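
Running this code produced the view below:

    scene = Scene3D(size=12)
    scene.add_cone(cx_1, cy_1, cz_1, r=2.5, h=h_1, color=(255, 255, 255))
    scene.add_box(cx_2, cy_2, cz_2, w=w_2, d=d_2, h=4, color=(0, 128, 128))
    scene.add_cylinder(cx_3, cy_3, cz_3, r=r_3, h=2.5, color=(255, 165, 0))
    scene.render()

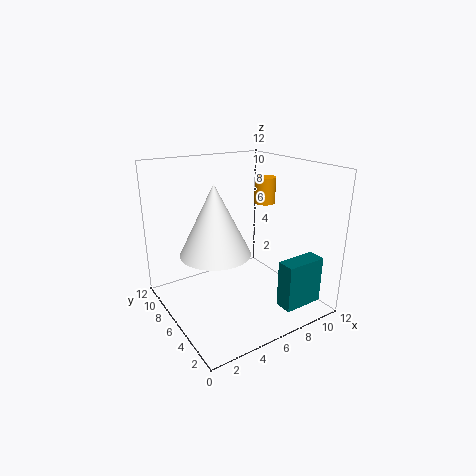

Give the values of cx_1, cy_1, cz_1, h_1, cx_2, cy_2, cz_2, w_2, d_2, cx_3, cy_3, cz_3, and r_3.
cx_1 = 2.5
cy_1 = 3.5
cz_1 = 6.5
h_1 = 5
cx_2 = 8
cy_2 = 1.5
cz_2 = 0.5
w_2 = 3.5
d_2 = 1.5
cx_3 = 11
cy_3 = 9
cz_3 = 7.5
r_3 = 1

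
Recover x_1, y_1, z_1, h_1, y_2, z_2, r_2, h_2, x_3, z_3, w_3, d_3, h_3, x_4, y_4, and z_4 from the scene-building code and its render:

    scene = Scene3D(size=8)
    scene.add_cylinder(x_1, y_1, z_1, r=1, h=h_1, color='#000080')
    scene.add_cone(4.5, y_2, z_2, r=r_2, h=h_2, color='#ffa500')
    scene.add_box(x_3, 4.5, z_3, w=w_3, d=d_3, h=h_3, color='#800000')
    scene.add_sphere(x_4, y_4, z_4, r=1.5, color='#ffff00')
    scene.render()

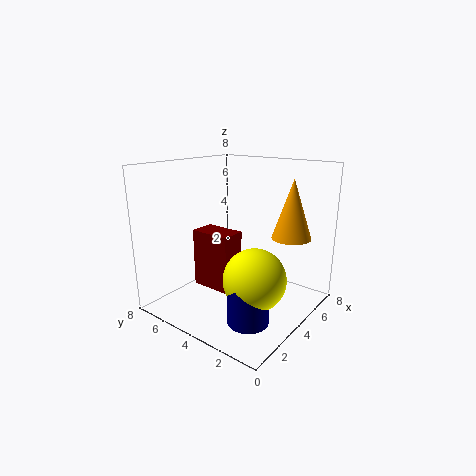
x_1 = 1.5
y_1 = 1.5
z_1 = 1
h_1 = 2
y_2 = 1
z_2 = 4.5
r_2 = 1
h_2 = 3
x_3 = 3.5
z_3 = 0.5
w_3 = 1.5
d_3 = 2.5
h_3 = 3.5
x_4 = 2
y_4 = 1.5
z_4 = 3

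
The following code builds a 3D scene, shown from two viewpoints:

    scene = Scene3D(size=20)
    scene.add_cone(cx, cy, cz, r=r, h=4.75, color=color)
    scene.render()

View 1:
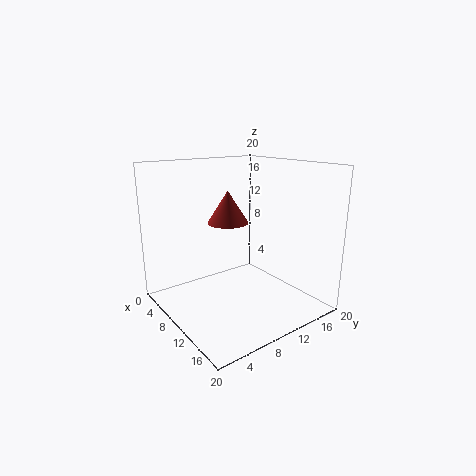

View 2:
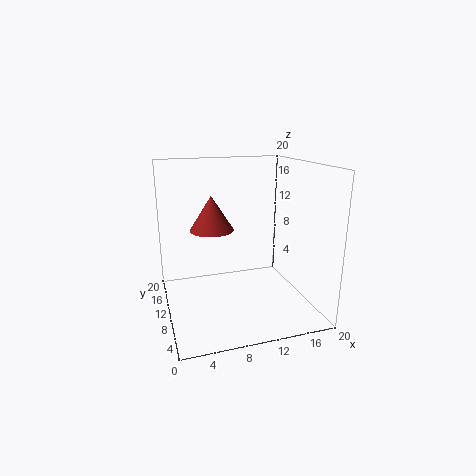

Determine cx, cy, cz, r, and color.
cx = 6.5, cy = 10.75, cz = 11.25, r = 3, color = 'brown'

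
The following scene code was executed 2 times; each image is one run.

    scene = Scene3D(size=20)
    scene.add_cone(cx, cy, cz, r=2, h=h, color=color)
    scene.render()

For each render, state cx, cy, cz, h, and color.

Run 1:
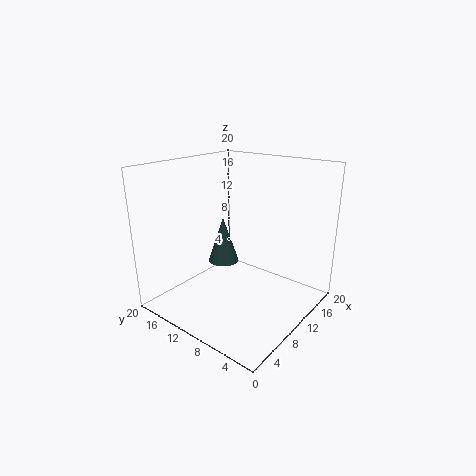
cx = 7.5, cy = 10.5, cz = 7.5, h = 6, color = 'darkslategray'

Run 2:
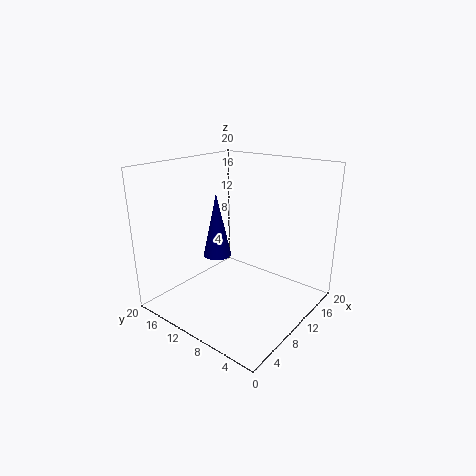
cx = 9, cy = 13, cz = 7, h = 9, color = 'navy'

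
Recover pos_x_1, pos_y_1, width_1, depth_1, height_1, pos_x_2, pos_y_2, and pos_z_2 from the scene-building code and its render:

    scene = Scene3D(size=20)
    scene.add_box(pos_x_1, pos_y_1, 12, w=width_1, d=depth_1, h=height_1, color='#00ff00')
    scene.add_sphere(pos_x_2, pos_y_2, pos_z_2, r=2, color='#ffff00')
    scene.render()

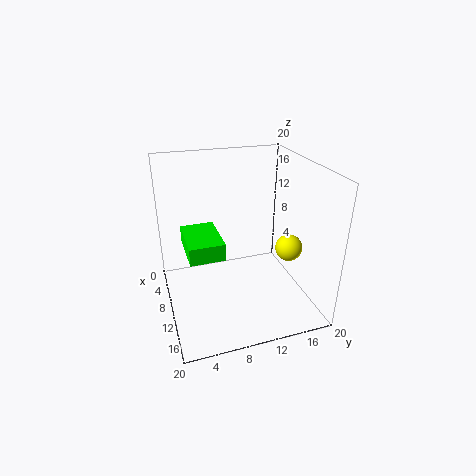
pos_x_1 = 12, pos_y_1 = 2, width_1 = 6, depth_1 = 4, height_1 = 2, pos_x_2 = 10, pos_y_2 = 18, pos_z_2 = 7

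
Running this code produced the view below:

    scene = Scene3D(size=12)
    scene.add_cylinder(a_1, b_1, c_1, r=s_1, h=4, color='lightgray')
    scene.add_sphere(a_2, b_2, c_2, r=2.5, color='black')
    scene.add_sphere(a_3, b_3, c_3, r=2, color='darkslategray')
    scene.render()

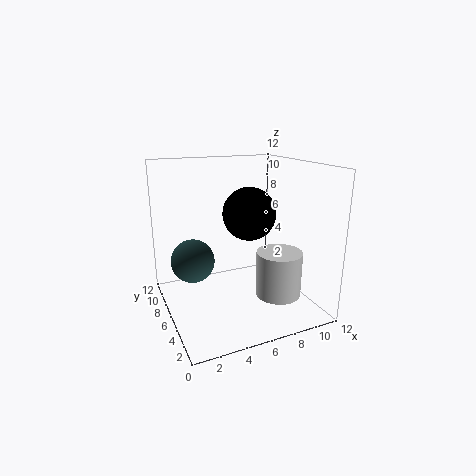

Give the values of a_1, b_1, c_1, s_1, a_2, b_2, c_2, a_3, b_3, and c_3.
a_1 = 9.5, b_1 = 5, c_1 = 0.5, s_1 = 2, a_2 = 8.5, b_2 = 9, c_2 = 7, a_3 = 3, b_3 = 9.5, c_3 = 3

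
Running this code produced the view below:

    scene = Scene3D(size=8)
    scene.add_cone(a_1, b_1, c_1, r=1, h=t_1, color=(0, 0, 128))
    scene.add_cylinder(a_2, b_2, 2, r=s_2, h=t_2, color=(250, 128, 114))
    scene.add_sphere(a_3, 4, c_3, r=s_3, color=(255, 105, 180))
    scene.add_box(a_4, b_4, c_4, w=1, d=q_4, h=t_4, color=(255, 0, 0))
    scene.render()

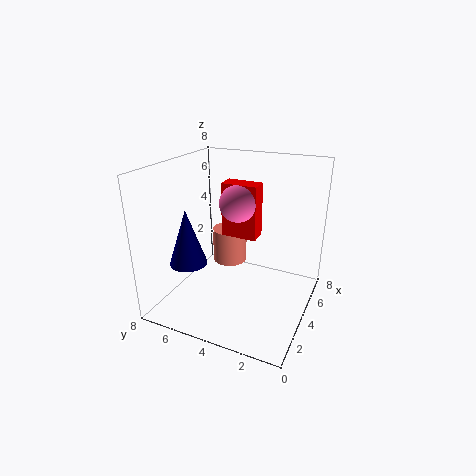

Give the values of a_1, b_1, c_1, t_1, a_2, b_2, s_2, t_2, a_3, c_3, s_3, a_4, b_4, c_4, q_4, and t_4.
a_1 = 2; b_1 = 6; c_1 = 3; t_1 = 3; a_2 = 5; b_2 = 5; s_2 = 1; t_2 = 2; a_3 = 4; c_3 = 6; s_3 = 1; a_4 = 4; b_4 = 3; c_4 = 4; q_4 = 2; t_4 = 3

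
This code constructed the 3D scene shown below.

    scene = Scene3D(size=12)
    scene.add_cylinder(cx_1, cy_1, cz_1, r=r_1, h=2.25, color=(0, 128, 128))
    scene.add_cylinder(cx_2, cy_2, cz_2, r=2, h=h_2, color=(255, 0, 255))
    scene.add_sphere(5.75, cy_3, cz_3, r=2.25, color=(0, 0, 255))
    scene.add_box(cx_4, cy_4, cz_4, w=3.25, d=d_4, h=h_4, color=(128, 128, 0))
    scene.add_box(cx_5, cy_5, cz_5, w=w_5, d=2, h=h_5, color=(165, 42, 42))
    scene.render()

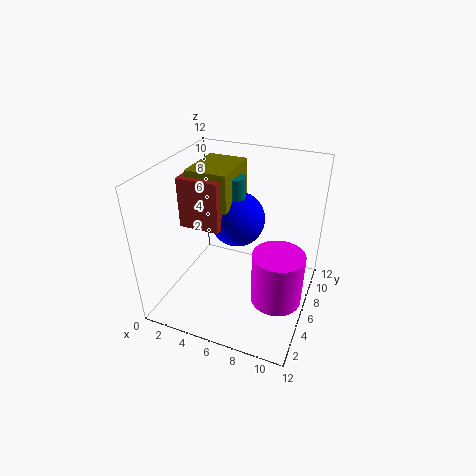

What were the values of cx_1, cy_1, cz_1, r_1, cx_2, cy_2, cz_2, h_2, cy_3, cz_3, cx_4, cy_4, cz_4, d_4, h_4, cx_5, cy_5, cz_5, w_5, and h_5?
cx_1 = 5.75
cy_1 = 6.25
cz_1 = 9
r_1 = 0.75
cx_2 = 10
cy_2 = 4.25
cz_2 = 2.25
h_2 = 4.25
cy_3 = 6.5
cz_3 = 7.5
cx_4 = 2.5
cy_4 = 4.25
cz_4 = 9
d_4 = 4.25
h_4 = 3
cx_5 = 2
cy_5 = 3.75
cz_5 = 7.5
w_5 = 3.25
h_5 = 4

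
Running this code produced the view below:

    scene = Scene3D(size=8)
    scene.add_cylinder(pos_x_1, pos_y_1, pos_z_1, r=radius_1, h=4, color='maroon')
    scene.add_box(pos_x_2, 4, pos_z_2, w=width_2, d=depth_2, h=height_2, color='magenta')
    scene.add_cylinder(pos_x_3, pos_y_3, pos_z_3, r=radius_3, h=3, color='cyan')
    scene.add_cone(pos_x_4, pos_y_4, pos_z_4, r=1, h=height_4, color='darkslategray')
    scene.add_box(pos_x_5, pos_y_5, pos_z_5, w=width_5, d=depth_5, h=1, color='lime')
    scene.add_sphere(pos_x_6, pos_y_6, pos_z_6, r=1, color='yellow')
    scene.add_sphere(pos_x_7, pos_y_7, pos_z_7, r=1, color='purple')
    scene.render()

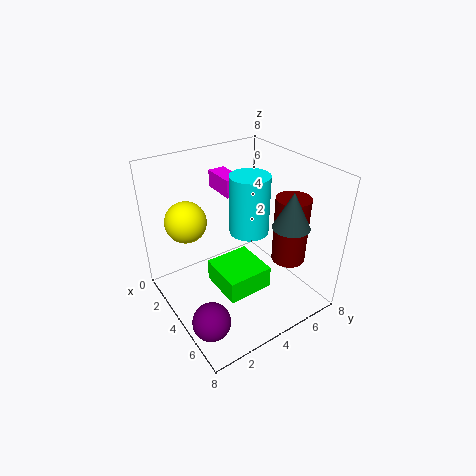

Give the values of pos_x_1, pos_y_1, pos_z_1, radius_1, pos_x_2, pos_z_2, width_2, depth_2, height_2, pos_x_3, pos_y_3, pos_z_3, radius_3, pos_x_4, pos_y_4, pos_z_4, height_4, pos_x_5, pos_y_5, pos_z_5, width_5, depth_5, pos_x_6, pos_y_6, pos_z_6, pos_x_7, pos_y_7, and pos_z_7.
pos_x_1 = 5, pos_y_1 = 7, pos_z_1 = 2, radius_1 = 1, pos_x_2 = 1, pos_z_2 = 6, width_2 = 2, depth_2 = 1, height_2 = 1, pos_x_3 = 5, pos_y_3 = 4, pos_z_3 = 5, radius_3 = 1, pos_x_4 = 6, pos_y_4 = 6, pos_z_4 = 5, height_4 = 2, pos_x_5 = 6, pos_y_5 = 1, pos_z_5 = 4, width_5 = 2, depth_5 = 2, pos_x_6 = 4, pos_y_6 = 1, pos_z_6 = 6, pos_x_7 = 6, pos_y_7 = 1, pos_z_7 = 1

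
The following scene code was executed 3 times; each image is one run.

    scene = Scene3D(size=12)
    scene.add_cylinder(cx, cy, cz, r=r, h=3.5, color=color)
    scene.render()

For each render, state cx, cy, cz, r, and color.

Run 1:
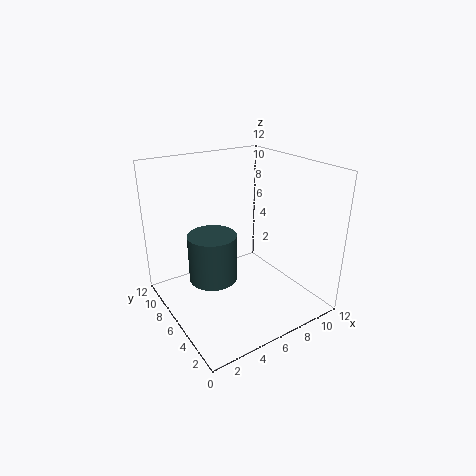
cx = 2.5
cy = 4
cz = 4.5
r = 1.75
color = 'darkslategray'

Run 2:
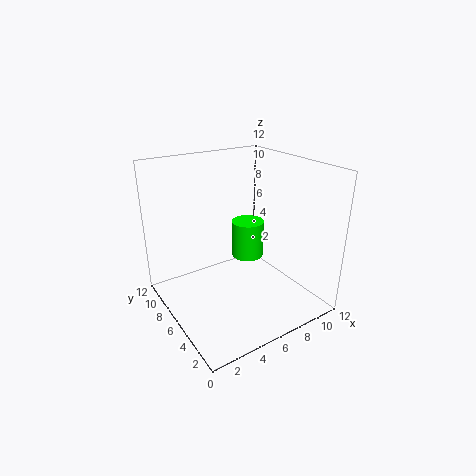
cx = 8.75
cy = 8.5
cz = 2.5
r = 1.5
color = 'lime'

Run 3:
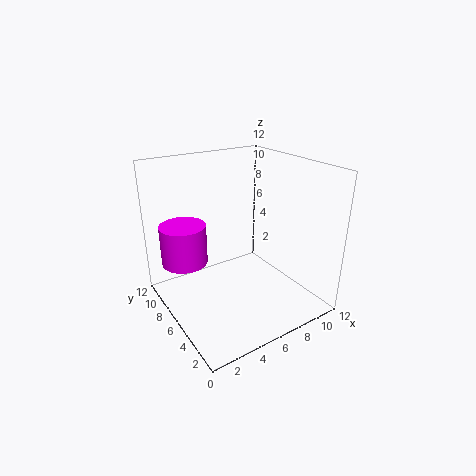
cx = 2.5
cy = 9.25
cz = 3.25
r = 2
color = 'magenta'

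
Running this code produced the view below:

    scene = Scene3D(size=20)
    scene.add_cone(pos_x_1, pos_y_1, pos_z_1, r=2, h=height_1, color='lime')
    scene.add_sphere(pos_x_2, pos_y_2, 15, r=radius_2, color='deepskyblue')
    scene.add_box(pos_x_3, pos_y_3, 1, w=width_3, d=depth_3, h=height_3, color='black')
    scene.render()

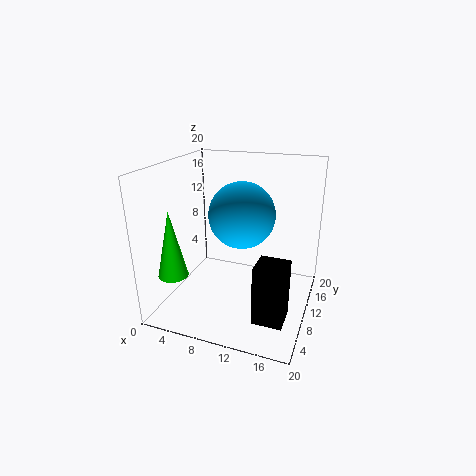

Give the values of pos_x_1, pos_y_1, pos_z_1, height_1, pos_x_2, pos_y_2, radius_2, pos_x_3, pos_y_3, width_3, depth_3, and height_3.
pos_x_1 = 3; pos_y_1 = 4; pos_z_1 = 6; height_1 = 9; pos_x_2 = 12; pos_y_2 = 6; radius_2 = 4; pos_x_3 = 14; pos_y_3 = 4; width_3 = 4; depth_3 = 4; height_3 = 8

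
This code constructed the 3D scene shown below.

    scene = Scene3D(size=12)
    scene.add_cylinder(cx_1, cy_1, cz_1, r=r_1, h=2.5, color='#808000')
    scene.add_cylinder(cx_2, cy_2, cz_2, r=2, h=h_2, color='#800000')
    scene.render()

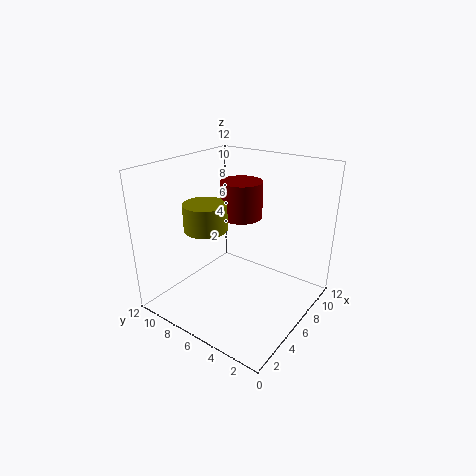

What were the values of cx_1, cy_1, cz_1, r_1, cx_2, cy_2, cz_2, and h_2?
cx_1 = 6.5; cy_1 = 10; cz_1 = 5.5; r_1 = 2; cx_2 = 10; cy_2 = 8.5; cz_2 = 6; h_2 = 3.5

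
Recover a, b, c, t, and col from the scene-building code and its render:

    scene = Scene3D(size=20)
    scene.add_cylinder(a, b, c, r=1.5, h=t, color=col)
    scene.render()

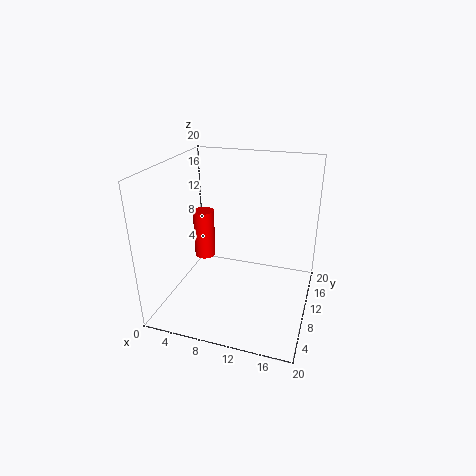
a = 4.5, b = 11, c = 6, t = 7, col = 'red'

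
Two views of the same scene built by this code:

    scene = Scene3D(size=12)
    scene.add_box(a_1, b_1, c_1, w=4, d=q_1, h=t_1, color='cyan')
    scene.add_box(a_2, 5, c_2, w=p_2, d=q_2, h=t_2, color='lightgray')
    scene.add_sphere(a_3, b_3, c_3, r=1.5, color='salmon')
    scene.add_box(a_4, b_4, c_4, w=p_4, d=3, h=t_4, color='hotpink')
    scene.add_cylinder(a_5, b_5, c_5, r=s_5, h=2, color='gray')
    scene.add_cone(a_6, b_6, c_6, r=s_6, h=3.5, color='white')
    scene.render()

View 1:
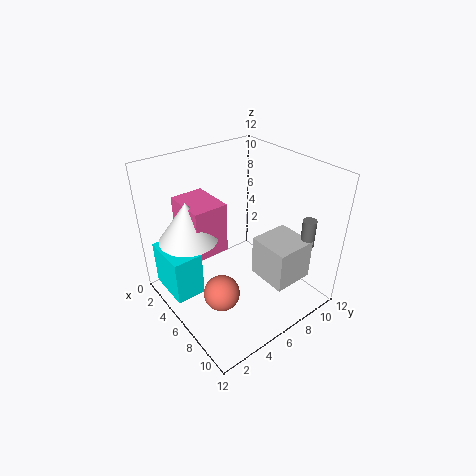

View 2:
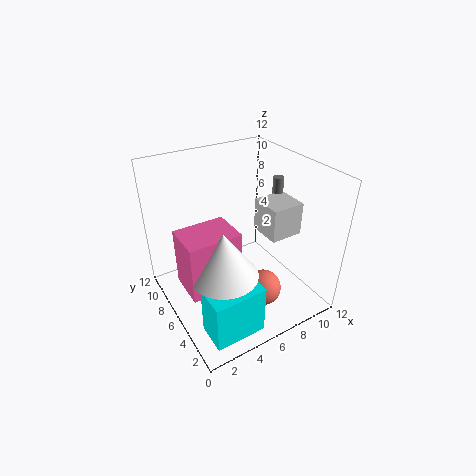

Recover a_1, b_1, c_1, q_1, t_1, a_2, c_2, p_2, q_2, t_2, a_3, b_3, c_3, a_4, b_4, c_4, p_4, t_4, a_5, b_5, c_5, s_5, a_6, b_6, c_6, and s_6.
a_1 = 1
b_1 = 0.5
c_1 = 1
q_1 = 2.5
t_1 = 4
a_2 = 9
c_2 = 5
p_2 = 3
q_2 = 3
t_2 = 3
a_3 = 7
b_3 = 3.5
c_3 = 2
a_4 = 0.5
b_4 = 3
c_4 = 4
p_4 = 4
t_4 = 4.5
a_5 = 11.5
b_5 = 8
c_5 = 7.5
s_5 = 0.5
a_6 = 3
b_6 = 3
c_6 = 5.5
s_6 = 2.5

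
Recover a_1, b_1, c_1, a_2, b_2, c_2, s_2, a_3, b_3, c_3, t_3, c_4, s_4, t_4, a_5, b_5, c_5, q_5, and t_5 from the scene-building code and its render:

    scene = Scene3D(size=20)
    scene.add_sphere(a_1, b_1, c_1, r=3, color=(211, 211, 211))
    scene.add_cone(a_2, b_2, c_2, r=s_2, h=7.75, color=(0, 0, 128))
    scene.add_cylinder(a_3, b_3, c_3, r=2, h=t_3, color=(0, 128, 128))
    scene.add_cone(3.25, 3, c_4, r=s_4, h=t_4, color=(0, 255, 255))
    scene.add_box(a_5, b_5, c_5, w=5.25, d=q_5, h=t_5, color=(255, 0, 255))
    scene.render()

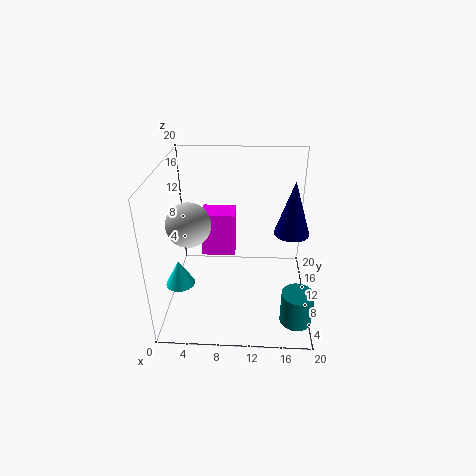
a_1 = 3.5, b_1 = 8.75, c_1 = 12.5, a_2 = 17.5, b_2 = 11.75, c_2 = 10, s_2 = 2.5, a_3 = 17.75, b_3 = 2.25, c_3 = 2.75, t_3 = 4.25, c_4 = 7.5, s_4 = 1.75, t_4 = 3.25, a_5 = 4, b_5 = 14.5, c_5 = 4, q_5 = 4, t_5 = 7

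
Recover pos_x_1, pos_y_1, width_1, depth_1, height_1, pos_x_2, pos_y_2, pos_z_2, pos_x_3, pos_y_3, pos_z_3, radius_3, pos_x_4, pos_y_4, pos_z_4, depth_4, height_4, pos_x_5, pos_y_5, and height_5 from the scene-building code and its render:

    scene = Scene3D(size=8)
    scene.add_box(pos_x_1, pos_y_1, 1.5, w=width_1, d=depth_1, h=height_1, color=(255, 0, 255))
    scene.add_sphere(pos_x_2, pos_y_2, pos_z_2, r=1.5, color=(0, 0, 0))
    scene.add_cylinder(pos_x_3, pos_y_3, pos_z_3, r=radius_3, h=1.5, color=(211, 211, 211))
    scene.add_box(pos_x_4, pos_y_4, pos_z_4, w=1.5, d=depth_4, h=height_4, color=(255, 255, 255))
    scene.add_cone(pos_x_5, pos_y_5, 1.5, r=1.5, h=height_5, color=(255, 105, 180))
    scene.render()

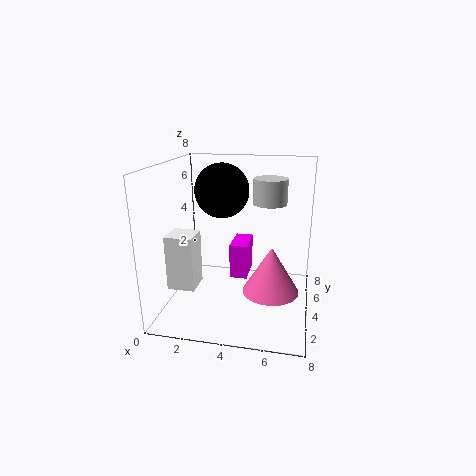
pos_x_1 = 3.5; pos_y_1 = 4; width_1 = 1; depth_1 = 2; height_1 = 2; pos_x_2 = 3; pos_y_2 = 4.5; pos_z_2 = 6.5; pos_x_3 = 5.5; pos_y_3 = 6; pos_z_3 = 5.5; radius_3 = 1; pos_x_4 = 0.5; pos_y_4 = 2; pos_z_4 = 1.5; depth_4 = 1.5; height_4 = 3; pos_x_5 = 6; pos_y_5 = 3; height_5 = 2.5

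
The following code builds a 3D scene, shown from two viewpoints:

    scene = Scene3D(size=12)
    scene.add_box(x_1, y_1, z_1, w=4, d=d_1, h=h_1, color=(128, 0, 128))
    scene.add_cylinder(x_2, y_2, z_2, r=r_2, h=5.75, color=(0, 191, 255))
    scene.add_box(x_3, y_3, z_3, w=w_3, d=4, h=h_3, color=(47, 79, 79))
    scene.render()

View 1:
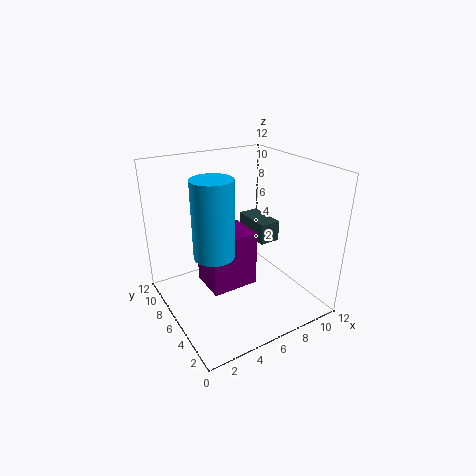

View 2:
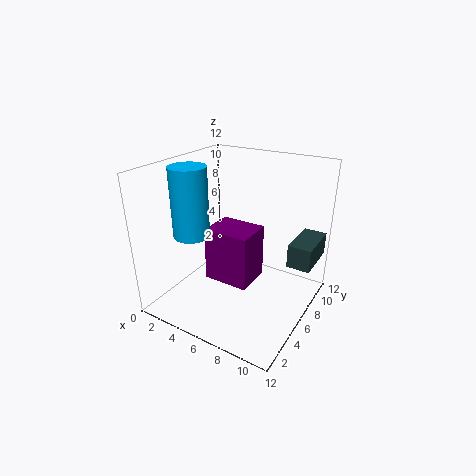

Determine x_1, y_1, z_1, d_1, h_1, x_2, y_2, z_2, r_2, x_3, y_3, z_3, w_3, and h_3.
x_1 = 3.25; y_1 = 5; z_1 = 1.75; d_1 = 3.25; h_1 = 4.75; x_2 = 2.75; y_2 = 4; z_2 = 6.25; r_2 = 1.5; x_3 = 9.75; y_3 = 7.75; z_3 = 3.5; w_3 = 2; h_3 = 2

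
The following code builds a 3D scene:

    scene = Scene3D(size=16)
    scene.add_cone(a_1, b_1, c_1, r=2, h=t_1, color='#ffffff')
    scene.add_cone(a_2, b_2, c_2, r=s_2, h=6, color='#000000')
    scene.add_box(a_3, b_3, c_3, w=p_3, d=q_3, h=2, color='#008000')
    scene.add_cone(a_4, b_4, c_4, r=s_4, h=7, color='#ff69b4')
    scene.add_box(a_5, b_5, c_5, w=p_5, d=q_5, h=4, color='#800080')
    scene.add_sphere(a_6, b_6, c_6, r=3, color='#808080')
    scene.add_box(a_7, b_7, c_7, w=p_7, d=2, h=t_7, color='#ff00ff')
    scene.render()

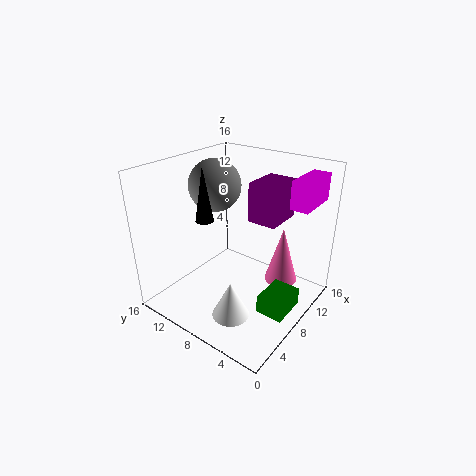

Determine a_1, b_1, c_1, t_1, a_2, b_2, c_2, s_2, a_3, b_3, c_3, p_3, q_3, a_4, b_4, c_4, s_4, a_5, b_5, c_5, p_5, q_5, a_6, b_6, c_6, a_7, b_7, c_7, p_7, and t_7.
a_1 = 4
b_1 = 6
c_1 = 1
t_1 = 4
a_2 = 6
b_2 = 11
c_2 = 10
s_2 = 1
a_3 = 6
b_3 = 1
c_3 = 1
p_3 = 4
q_3 = 3
a_4 = 13
b_4 = 5
c_4 = 1
s_4 = 2
a_5 = 7
b_5 = 3
c_5 = 11
p_5 = 4
q_5 = 3
a_6 = 9
b_6 = 12
c_6 = 13
a_7 = 10
b_7 = 1
c_7 = 12
p_7 = 5
t_7 = 3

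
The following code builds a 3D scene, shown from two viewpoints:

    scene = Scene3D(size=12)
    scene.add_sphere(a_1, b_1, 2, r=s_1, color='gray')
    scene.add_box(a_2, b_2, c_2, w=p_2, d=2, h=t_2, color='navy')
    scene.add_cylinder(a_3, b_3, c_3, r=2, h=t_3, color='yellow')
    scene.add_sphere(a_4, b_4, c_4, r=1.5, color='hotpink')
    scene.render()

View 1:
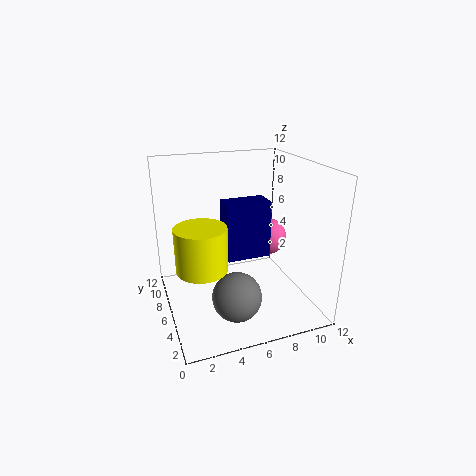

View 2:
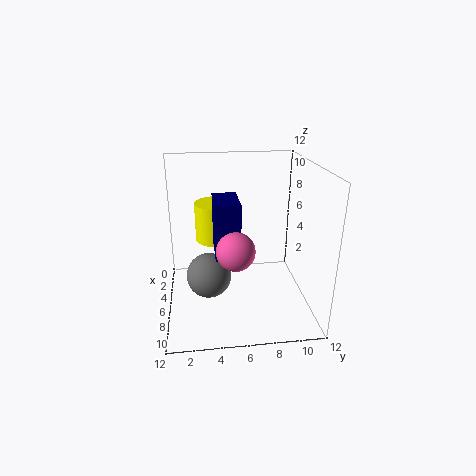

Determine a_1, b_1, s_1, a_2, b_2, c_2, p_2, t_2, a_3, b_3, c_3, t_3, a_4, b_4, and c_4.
a_1 = 5, b_1 = 3.5, s_1 = 2, a_2 = 4.5, b_2 = 4, c_2 = 5, p_2 = 3.5, t_2 = 4.5, a_3 = 2.5, b_3 = 4.5, c_3 = 4.5, t_3 = 3.5, a_4 = 8.5, b_4 = 5.5, c_4 = 6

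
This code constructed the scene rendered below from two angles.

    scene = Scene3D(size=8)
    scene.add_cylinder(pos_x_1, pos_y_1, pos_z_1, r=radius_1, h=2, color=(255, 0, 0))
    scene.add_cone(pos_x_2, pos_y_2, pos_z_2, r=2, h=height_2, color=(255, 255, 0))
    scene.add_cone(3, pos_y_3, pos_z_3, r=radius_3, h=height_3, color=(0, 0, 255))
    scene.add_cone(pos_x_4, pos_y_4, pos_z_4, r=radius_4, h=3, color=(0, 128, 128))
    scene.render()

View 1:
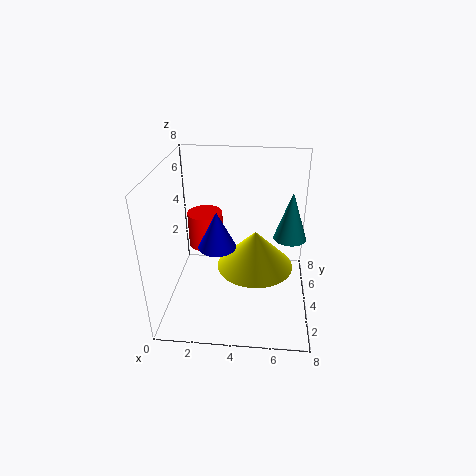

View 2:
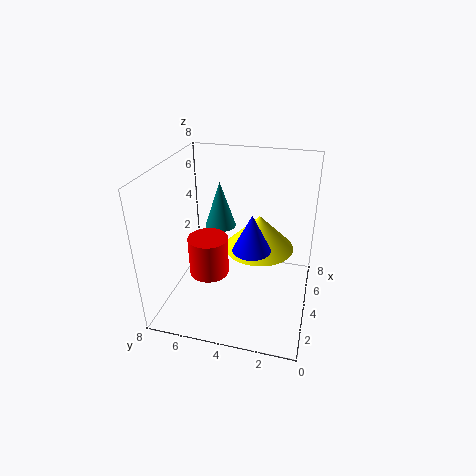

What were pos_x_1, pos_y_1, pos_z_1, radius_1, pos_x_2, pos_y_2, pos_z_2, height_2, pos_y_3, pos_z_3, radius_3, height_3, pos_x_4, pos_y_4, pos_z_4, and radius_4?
pos_x_1 = 2, pos_y_1 = 5, pos_z_1 = 3, radius_1 = 1, pos_x_2 = 5, pos_y_2 = 3, pos_z_2 = 3, height_2 = 2, pos_y_3 = 3, pos_z_3 = 4, radius_3 = 1, height_3 = 2, pos_x_4 = 7, pos_y_4 = 6, pos_z_4 = 3, radius_4 = 1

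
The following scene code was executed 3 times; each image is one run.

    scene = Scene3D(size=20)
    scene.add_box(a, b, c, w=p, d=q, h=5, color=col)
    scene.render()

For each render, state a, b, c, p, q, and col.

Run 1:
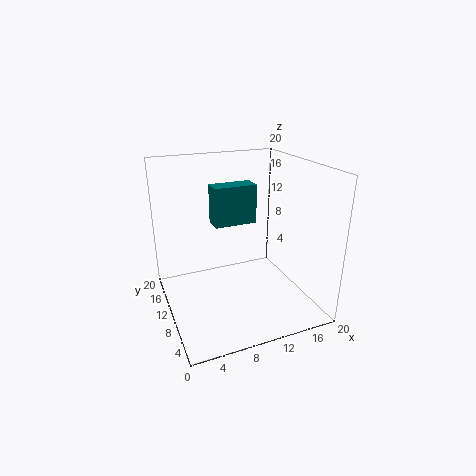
a = 6
b = 7.5
c = 13
p = 5.5
q = 2.5
col = 'teal'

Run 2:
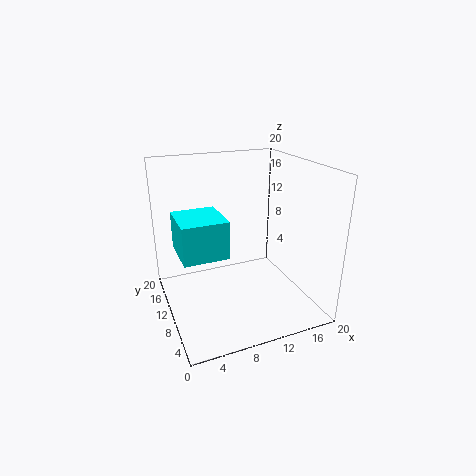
a = 1.5
b = 6.5
c = 9
p = 6
q = 6.5
col = 'cyan'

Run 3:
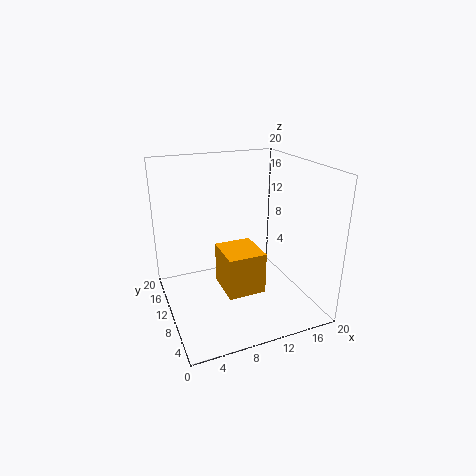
a = 5.5
b = 1.5
c = 6.5
p = 4.5
q = 5
col = 'orange'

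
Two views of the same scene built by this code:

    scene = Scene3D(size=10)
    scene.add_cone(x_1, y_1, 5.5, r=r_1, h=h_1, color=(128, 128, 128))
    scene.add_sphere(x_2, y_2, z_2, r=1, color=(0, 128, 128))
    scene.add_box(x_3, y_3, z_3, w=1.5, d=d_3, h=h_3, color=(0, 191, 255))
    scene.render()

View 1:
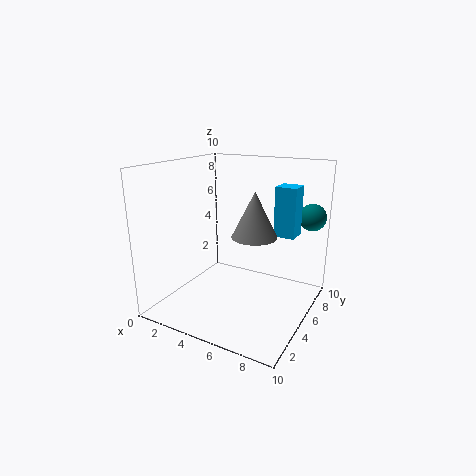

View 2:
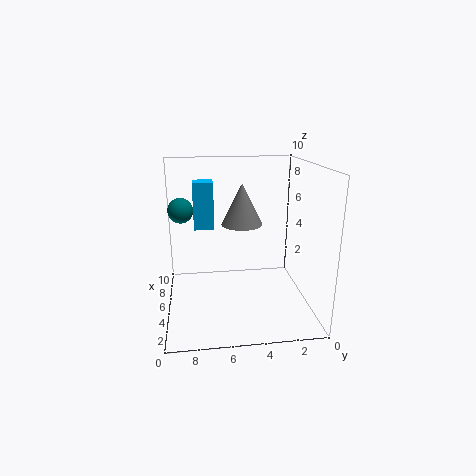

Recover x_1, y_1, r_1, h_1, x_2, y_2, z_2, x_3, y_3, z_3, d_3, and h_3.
x_1 = 6.5
y_1 = 4.5
r_1 = 1.5
h_1 = 3
x_2 = 9
y_2 = 9
z_2 = 6
x_3 = 7
y_3 = 6.5
z_3 = 5
d_3 = 1.5
h_3 = 3.5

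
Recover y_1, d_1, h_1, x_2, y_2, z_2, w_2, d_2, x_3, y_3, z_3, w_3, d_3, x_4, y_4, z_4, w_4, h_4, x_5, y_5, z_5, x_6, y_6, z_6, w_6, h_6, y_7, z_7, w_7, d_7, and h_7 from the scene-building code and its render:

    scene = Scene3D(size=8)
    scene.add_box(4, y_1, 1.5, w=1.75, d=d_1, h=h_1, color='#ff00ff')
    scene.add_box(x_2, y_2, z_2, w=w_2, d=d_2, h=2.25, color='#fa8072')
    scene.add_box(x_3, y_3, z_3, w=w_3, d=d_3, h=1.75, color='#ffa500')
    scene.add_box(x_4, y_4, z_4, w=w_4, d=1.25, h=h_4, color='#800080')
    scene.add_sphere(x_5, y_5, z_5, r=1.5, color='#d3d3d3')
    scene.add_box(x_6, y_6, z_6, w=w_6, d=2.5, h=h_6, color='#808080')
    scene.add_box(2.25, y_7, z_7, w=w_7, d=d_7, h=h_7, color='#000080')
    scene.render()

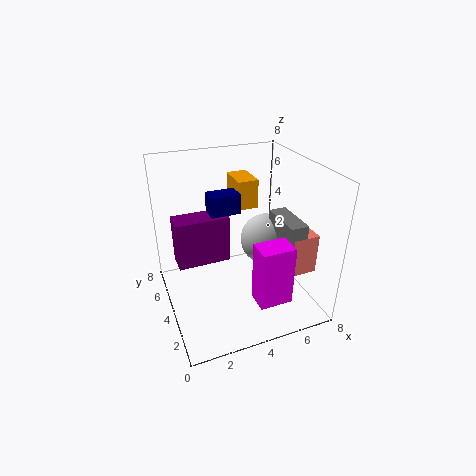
y_1 = 0.75, d_1 = 1.25, h_1 = 3.25, x_2 = 6.25, y_2 = 1.75, z_2 = 2.25, w_2 = 1.5, d_2 = 1.75, x_3 = 4.75, y_3 = 5.75, z_3 = 4.75, w_3 = 1.25, d_3 = 2, x_4 = 0.5, y_4 = 3.25, z_4 = 3.25, w_4 = 2.75, h_4 = 2.5, x_5 = 6, y_5 = 4.5, z_5 = 3.25, x_6 = 6, y_6 = 1.75, z_6 = 3.25, w_6 = 1, h_6 = 2, y_7 = 3, z_7 = 6, w_7 = 1.5, d_7 = 1, h_7 = 1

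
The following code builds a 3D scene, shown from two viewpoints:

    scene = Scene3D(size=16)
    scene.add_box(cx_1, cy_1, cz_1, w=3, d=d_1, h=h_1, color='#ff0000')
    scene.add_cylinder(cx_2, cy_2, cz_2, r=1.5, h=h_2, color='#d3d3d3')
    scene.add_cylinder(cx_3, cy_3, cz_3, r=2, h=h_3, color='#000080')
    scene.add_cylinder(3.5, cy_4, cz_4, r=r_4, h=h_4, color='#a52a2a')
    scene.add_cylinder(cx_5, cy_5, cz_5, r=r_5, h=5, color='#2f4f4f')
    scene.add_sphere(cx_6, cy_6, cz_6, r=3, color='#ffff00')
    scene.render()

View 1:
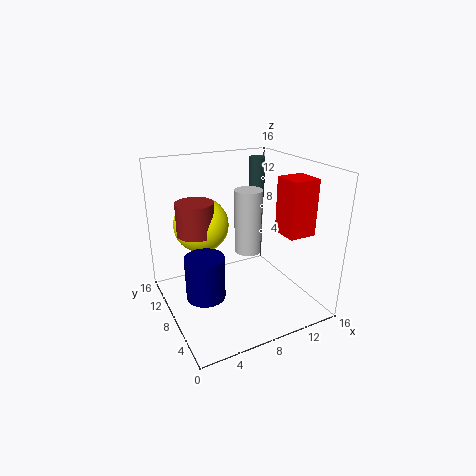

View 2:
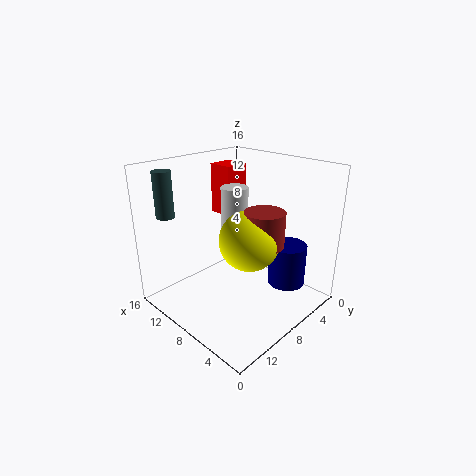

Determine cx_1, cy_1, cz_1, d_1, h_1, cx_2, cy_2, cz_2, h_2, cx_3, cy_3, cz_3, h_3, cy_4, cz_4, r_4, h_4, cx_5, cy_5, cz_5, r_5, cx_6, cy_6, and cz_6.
cx_1 = 11.5; cy_1 = 3; cz_1 = 9; d_1 = 3; h_1 = 6; cx_2 = 9; cy_2 = 7.5; cz_2 = 6.5; h_2 = 7; cx_3 = 3; cy_3 = 5.5; cz_3 = 3.5; h_3 = 4.5; cy_4 = 9; cz_4 = 9; r_4 = 2; h_4 = 3.5; cx_5 = 13.5; cy_5 = 13.5; cz_5 = 10.5; r_5 = 1; cx_6 = 4.5; cy_6 = 10; cz_6 = 9.5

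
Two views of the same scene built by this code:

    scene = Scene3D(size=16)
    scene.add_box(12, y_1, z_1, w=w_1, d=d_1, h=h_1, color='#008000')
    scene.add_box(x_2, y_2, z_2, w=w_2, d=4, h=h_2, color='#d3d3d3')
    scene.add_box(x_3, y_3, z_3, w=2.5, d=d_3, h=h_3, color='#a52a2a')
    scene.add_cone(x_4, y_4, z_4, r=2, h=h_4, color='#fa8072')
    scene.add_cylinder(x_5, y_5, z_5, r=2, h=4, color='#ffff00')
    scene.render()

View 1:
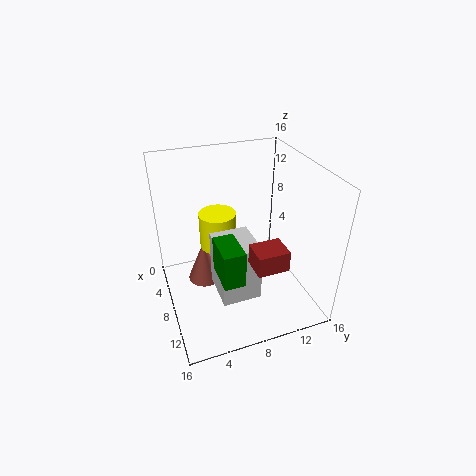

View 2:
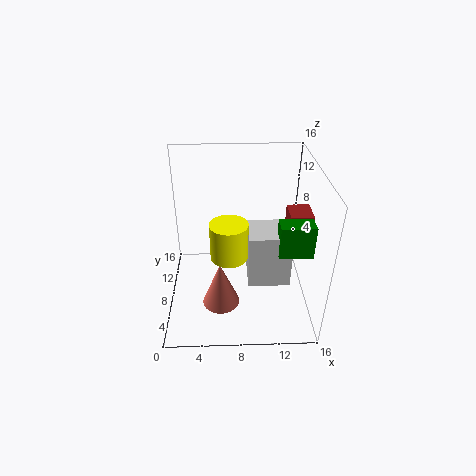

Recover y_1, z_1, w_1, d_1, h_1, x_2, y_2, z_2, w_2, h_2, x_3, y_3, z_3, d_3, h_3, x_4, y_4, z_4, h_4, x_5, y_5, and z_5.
y_1 = 4
z_1 = 8
w_1 = 3.5
d_1 = 2
h_1 = 3.5
x_2 = 9
y_2 = 4.5
z_2 = 4
w_2 = 4.5
h_2 = 6
x_3 = 13.5
y_3 = 7
z_3 = 9
d_3 = 3
h_3 = 2
x_4 = 6
y_4 = 4.5
z_4 = 2
h_4 = 5
x_5 = 7
y_5 = 6
z_5 = 7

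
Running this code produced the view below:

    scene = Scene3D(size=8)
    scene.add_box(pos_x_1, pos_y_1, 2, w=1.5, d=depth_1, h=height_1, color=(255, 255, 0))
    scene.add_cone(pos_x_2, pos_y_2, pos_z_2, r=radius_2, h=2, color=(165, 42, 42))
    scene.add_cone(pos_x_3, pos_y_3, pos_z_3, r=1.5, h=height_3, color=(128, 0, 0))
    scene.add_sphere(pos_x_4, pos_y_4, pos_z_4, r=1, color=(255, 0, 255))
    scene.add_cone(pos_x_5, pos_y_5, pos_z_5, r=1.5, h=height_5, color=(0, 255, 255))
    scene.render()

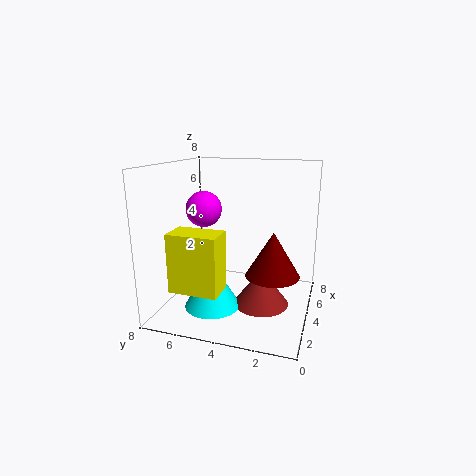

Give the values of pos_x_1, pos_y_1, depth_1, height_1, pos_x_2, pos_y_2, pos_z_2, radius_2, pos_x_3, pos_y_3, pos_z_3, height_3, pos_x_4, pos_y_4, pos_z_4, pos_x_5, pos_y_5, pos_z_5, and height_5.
pos_x_1 = 0.5, pos_y_1 = 4, depth_1 = 2.5, height_1 = 3, pos_x_2 = 3.5, pos_y_2 = 2.5, pos_z_2 = 0.5, radius_2 = 1.5, pos_x_3 = 4, pos_y_3 = 2, pos_z_3 = 2, height_3 = 2.5, pos_x_4 = 4, pos_y_4 = 6, pos_z_4 = 5.5, pos_x_5 = 2.5, pos_y_5 = 5, pos_z_5 = 0.5, height_5 = 2.5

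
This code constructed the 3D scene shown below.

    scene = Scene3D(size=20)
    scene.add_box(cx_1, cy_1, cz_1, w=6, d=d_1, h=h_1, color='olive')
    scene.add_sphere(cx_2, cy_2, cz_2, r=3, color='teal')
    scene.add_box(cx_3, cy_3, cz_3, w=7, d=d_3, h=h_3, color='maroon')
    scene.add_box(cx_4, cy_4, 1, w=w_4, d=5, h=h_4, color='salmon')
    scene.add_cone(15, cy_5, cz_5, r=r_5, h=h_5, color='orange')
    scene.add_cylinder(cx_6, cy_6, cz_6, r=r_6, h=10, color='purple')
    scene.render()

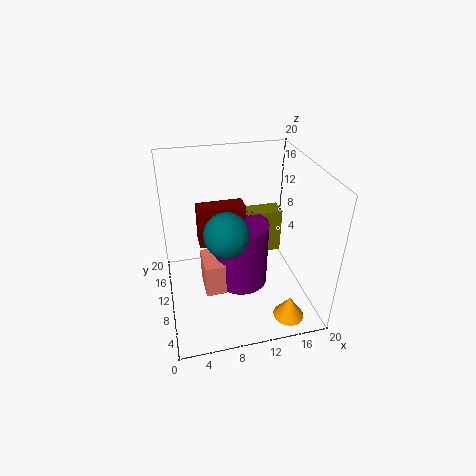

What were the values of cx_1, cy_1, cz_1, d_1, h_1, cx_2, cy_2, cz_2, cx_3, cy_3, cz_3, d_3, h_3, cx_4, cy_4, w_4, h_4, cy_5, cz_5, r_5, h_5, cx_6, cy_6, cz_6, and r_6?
cx_1 = 12
cy_1 = 14
cz_1 = 4
d_1 = 3
h_1 = 7
cx_2 = 8
cy_2 = 8
cz_2 = 12
cx_3 = 5
cy_3 = 13
cz_3 = 7
d_3 = 3
h_3 = 6
cx_4 = 5
cy_4 = 9
w_4 = 3
h_4 = 5
cy_5 = 2
cz_5 = 2
r_5 = 2
h_5 = 3
cx_6 = 11
cy_6 = 12
cz_6 = 1
r_6 = 4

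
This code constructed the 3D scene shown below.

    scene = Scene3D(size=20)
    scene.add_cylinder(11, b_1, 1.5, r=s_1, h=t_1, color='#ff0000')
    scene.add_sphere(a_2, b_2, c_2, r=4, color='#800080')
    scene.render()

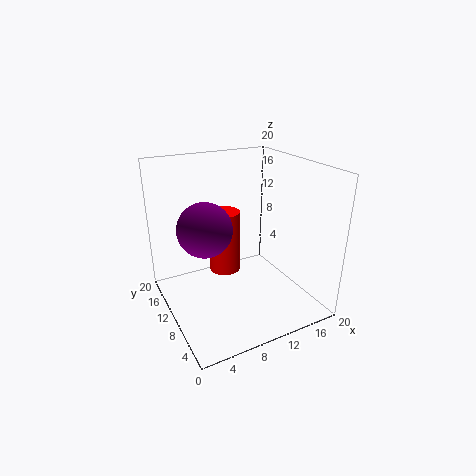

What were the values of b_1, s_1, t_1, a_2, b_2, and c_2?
b_1 = 16.5; s_1 = 2.5; t_1 = 10; a_2 = 6.5; b_2 = 13.5; c_2 = 10.5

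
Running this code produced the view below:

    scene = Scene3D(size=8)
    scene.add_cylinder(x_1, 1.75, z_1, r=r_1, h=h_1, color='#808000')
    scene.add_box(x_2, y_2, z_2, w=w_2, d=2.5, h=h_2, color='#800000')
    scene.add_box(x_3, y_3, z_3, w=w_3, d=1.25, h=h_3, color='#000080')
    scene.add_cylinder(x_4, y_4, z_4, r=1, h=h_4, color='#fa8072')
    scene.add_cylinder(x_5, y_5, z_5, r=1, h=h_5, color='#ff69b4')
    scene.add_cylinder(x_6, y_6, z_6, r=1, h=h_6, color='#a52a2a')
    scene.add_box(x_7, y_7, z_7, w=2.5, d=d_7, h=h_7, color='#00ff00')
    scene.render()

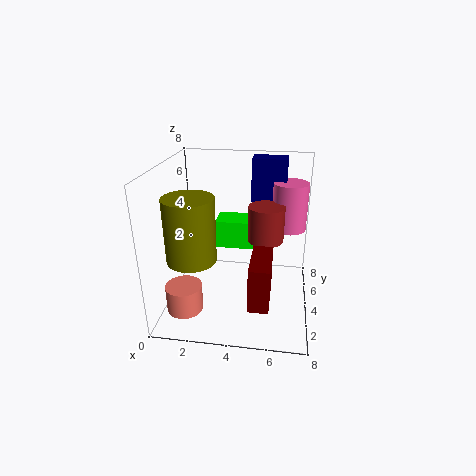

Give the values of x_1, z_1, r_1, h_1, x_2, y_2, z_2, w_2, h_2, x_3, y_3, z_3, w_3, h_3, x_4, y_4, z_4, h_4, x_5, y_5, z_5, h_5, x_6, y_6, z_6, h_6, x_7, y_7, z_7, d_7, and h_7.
x_1 = 2
z_1 = 3.75
r_1 = 1.25
h_1 = 3.25
x_2 = 5
y_2 = 0.25
z_2 = 2
w_2 = 1
h_2 = 2.25
x_3 = 4.5
y_3 = 5.75
z_3 = 5.5
w_3 = 2
h_3 = 2.5
x_4 = 1.25
y_4 = 2.25
z_4 = 0.25
h_4 = 1.5
x_5 = 6.75
y_5 = 5.75
z_5 = 4
h_5 = 2.75
x_6 = 5.5
y_6 = 4.5
z_6 = 3.75
h_6 = 2
x_7 = 2.25
y_7 = 6
z_7 = 2.25
d_7 = 1.75
h_7 = 1.75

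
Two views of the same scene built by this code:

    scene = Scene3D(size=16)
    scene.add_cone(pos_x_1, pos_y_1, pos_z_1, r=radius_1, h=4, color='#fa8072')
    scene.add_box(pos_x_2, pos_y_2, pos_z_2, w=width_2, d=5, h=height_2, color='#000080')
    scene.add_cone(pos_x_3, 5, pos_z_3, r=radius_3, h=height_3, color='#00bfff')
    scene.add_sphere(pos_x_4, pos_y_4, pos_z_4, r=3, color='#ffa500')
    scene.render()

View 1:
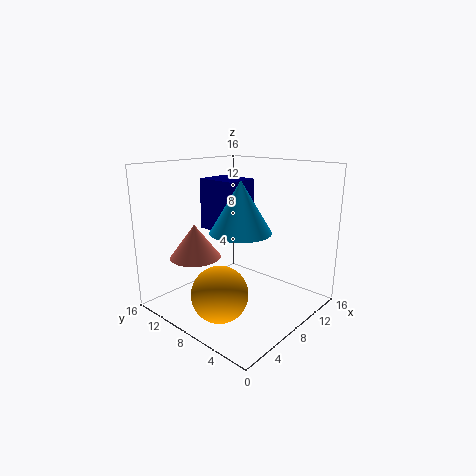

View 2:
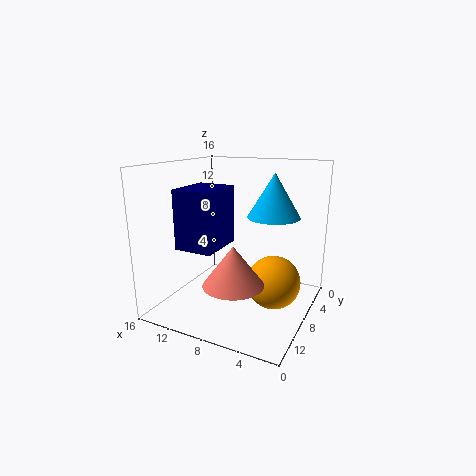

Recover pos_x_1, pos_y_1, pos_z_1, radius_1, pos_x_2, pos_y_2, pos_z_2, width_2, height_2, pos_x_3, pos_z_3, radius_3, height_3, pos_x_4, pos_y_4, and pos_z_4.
pos_x_1 = 6, pos_y_1 = 13, pos_z_1 = 5, radius_1 = 3, pos_x_2 = 8, pos_y_2 = 9, pos_z_2 = 8, width_2 = 4, height_2 = 6, pos_x_3 = 5, pos_z_3 = 10, radius_3 = 3, height_3 = 5, pos_x_4 = 4, pos_y_4 = 7, pos_z_4 = 3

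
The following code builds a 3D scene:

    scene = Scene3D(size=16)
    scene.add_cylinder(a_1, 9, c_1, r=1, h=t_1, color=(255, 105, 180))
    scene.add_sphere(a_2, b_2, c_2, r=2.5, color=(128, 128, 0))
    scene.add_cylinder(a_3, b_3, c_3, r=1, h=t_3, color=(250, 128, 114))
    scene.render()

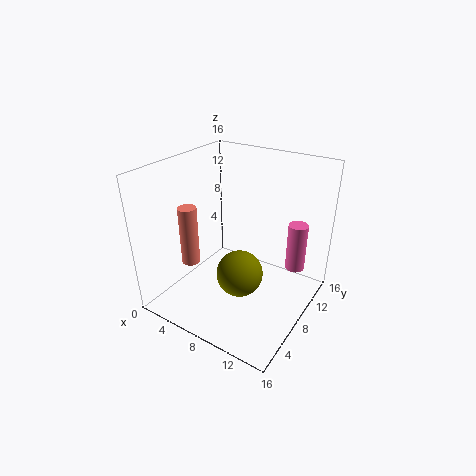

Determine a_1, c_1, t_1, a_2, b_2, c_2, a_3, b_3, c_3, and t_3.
a_1 = 14.5
c_1 = 6
t_1 = 5
a_2 = 9.5
b_2 = 6
c_2 = 5
a_3 = 4
b_3 = 4.5
c_3 = 5.5
t_3 = 6.5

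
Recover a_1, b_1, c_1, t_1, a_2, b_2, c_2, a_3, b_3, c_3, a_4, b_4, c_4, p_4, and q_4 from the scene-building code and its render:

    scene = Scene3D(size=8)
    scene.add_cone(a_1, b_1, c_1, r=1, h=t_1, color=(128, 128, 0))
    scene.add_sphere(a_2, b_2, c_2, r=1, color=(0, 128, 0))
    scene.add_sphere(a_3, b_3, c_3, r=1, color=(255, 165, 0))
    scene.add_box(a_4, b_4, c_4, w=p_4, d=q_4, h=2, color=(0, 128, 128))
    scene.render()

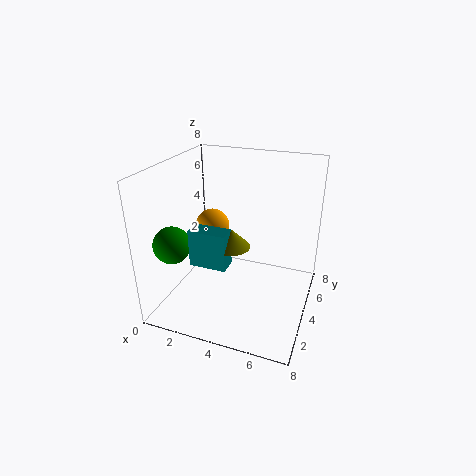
a_1 = 4, b_1 = 3, c_1 = 4, t_1 = 1, a_2 = 1, b_2 = 2, c_2 = 4, a_3 = 2, b_3 = 5, c_3 = 4, a_4 = 2, b_4 = 2, c_4 = 3, p_4 = 2, q_4 = 1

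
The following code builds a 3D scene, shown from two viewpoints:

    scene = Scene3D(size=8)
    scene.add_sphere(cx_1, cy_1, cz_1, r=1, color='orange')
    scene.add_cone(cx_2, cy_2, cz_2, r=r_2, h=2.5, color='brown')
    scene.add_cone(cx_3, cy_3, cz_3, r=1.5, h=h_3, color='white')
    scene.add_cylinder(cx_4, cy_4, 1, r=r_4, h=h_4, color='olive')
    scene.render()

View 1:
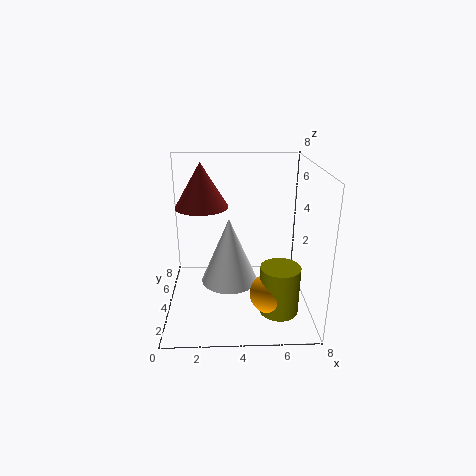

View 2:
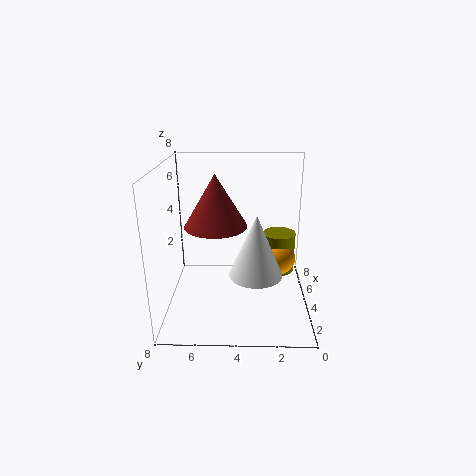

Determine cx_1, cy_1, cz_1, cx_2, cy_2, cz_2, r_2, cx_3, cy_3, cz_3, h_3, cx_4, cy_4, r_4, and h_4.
cx_1 = 5.5
cy_1 = 1.5
cz_1 = 2
cx_2 = 2
cy_2 = 5
cz_2 = 5.5
r_2 = 1.5
cx_3 = 3.5
cy_3 = 3
cz_3 = 2
h_3 = 3.5
cx_4 = 6
cy_4 = 1.5
r_4 = 1
h_4 = 2.5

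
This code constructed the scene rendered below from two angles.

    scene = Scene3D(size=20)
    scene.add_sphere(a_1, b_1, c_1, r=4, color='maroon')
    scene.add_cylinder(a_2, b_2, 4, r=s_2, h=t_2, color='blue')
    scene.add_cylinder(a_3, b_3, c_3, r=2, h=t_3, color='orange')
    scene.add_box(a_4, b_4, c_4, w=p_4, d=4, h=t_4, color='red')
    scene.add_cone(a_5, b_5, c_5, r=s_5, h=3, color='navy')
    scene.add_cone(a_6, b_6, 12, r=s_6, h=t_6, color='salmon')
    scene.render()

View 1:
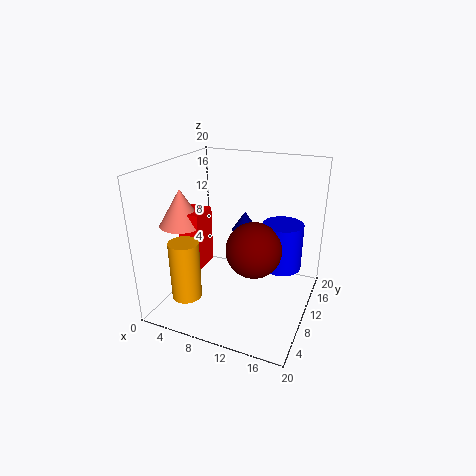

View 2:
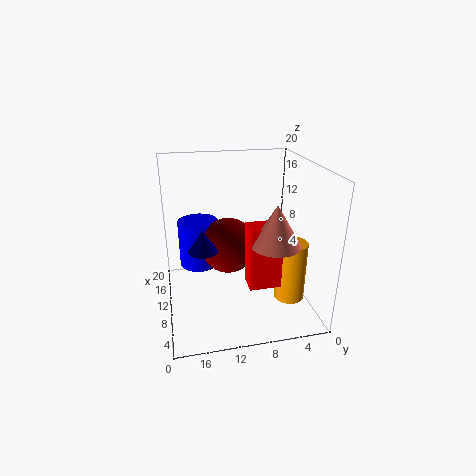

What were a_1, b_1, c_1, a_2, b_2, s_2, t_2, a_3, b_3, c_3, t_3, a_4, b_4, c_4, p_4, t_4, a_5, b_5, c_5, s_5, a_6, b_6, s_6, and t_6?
a_1 = 12, b_1 = 11, c_1 = 8, a_2 = 15, b_2 = 15, s_2 = 3, t_2 = 7, a_3 = 5, b_3 = 4, c_3 = 3, t_3 = 8, a_4 = 3, b_4 = 6, c_4 = 6, p_4 = 3, t_4 = 8, a_5 = 9, b_5 = 15, c_5 = 9, s_5 = 2, a_6 = 3, b_6 = 7, s_6 = 3, t_6 = 5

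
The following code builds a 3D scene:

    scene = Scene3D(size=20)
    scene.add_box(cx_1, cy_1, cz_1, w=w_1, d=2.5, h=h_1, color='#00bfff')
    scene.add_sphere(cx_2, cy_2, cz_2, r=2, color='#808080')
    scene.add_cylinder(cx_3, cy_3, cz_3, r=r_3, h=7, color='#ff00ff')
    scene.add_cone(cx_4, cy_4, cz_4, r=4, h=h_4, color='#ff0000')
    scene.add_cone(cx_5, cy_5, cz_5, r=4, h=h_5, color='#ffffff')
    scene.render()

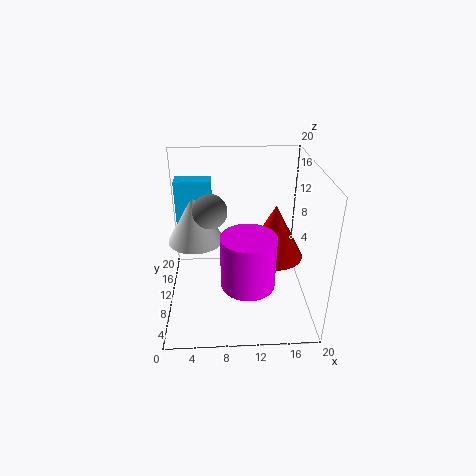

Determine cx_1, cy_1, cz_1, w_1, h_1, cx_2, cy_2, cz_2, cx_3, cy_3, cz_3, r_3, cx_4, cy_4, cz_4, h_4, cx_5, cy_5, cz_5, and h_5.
cx_1 = 1.5; cy_1 = 12; cz_1 = 10; w_1 = 5; h_1 = 7.5; cx_2 = 6.5; cy_2 = 5; cz_2 = 16.5; cx_3 = 11; cy_3 = 5; cz_3 = 6; r_3 = 3.5; cx_4 = 15; cy_4 = 9.5; cz_4 = 7.5; h_4 = 7.5; cx_5 = 4; cy_5 = 12.5; cz_5 = 8.5; h_5 = 7.5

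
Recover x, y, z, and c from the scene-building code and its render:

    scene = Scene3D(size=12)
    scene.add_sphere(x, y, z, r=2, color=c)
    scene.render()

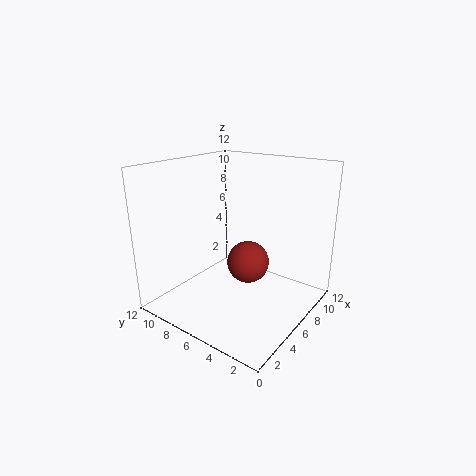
x = 9
y = 7
z = 2.25
c = 'brown'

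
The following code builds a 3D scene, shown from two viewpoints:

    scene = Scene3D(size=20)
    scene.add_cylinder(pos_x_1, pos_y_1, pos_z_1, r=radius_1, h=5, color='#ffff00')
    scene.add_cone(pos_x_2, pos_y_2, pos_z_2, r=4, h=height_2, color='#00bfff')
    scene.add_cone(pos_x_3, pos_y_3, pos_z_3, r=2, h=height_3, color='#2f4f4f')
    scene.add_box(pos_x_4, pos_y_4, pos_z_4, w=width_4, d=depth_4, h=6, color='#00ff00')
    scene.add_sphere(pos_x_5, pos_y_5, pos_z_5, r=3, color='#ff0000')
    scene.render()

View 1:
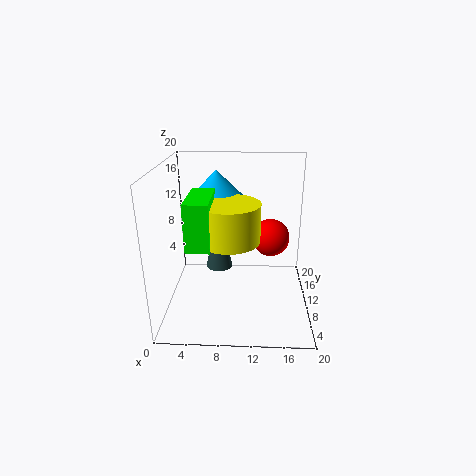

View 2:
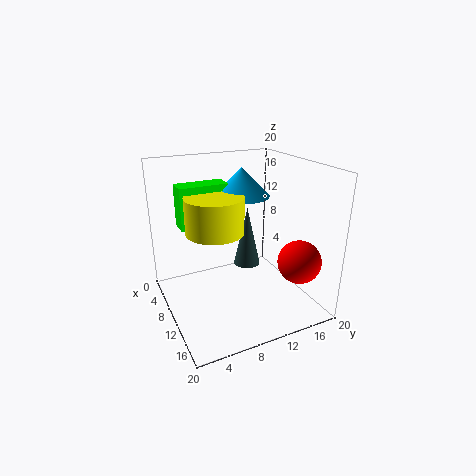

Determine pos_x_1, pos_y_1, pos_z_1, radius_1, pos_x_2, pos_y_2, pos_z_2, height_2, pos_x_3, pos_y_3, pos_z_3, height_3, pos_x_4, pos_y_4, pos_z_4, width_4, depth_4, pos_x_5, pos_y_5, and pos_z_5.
pos_x_1 = 9
pos_y_1 = 7
pos_z_1 = 11
radius_1 = 4
pos_x_2 = 7
pos_y_2 = 12
pos_z_2 = 15
height_2 = 4
pos_x_3 = 7
pos_y_3 = 13
pos_z_3 = 4
height_3 = 9
pos_x_4 = 4
pos_y_4 = 3
pos_z_4 = 11
width_4 = 3
depth_4 = 7
pos_x_5 = 15
pos_y_5 = 17
pos_z_5 = 7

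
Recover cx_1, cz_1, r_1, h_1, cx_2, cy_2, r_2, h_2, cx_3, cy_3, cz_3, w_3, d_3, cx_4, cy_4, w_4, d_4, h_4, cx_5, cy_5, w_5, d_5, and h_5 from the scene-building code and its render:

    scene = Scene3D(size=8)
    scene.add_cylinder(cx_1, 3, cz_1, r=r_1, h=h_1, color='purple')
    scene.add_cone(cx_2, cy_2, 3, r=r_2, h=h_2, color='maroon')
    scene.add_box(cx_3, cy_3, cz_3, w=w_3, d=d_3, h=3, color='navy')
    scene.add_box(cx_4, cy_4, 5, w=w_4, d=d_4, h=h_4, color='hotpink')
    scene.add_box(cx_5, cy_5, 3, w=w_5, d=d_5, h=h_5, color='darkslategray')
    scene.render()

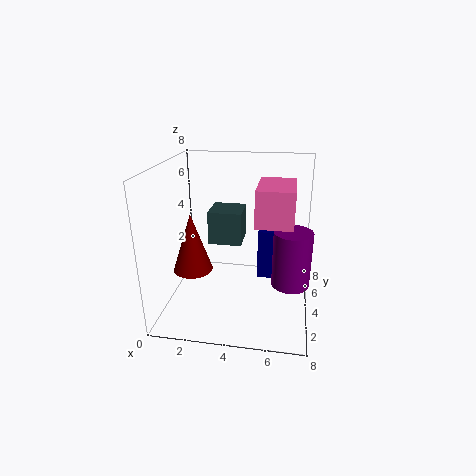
cx_1 = 7, cz_1 = 2, r_1 = 1, h_1 = 3, cx_2 = 2, cy_2 = 2, r_2 = 1, h_2 = 3, cx_3 = 5, cy_3 = 5, cz_3 = 1, w_3 = 2, d_3 = 2, cx_4 = 5, cy_4 = 3, w_4 = 2, d_4 = 3, h_4 = 2, cx_5 = 2, cy_5 = 5, w_5 = 2, d_5 = 2, h_5 = 2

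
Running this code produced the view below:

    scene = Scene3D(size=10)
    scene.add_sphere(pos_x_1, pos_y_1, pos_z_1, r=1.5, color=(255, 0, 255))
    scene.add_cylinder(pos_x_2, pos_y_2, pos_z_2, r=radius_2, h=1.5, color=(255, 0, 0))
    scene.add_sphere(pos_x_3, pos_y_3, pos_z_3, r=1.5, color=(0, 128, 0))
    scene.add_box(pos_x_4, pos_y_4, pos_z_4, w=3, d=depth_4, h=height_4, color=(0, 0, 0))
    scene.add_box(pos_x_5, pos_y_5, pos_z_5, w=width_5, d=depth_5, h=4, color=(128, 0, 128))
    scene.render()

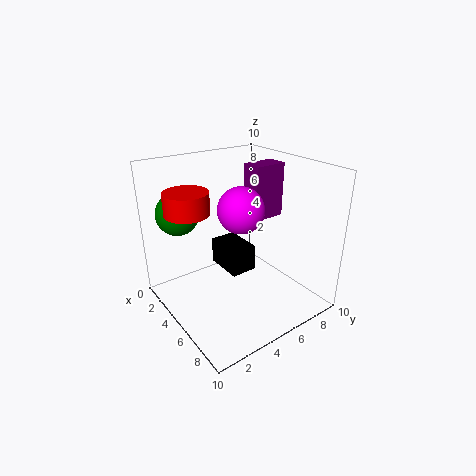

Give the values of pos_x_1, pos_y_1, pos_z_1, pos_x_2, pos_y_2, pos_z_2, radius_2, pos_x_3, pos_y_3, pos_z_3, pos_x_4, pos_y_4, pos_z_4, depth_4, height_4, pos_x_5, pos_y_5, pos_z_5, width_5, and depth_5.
pos_x_1 = 6, pos_y_1 = 4.5, pos_z_1 = 7.5, pos_x_2 = 3.5, pos_y_2 = 2, pos_z_2 = 7, radius_2 = 1.5, pos_x_3 = 2, pos_y_3 = 2, pos_z_3 = 6.5, pos_x_4 = 1.5, pos_y_4 = 5, pos_z_4 = 1.5, depth_4 = 2, height_4 = 2, pos_x_5 = 3, pos_y_5 = 7, pos_z_5 = 5.5, width_5 = 1.5, depth_5 = 2.5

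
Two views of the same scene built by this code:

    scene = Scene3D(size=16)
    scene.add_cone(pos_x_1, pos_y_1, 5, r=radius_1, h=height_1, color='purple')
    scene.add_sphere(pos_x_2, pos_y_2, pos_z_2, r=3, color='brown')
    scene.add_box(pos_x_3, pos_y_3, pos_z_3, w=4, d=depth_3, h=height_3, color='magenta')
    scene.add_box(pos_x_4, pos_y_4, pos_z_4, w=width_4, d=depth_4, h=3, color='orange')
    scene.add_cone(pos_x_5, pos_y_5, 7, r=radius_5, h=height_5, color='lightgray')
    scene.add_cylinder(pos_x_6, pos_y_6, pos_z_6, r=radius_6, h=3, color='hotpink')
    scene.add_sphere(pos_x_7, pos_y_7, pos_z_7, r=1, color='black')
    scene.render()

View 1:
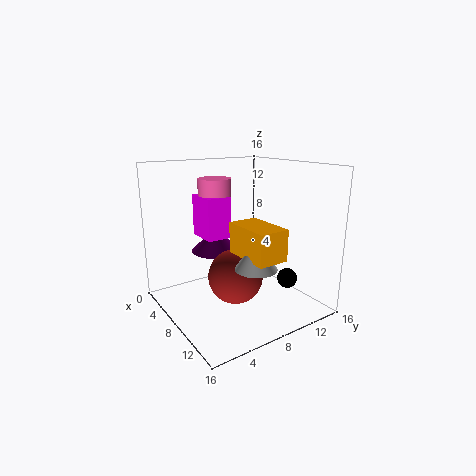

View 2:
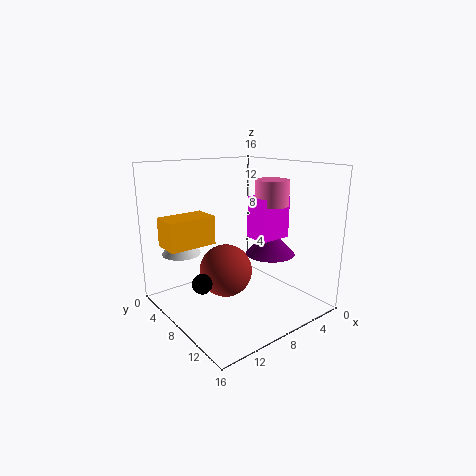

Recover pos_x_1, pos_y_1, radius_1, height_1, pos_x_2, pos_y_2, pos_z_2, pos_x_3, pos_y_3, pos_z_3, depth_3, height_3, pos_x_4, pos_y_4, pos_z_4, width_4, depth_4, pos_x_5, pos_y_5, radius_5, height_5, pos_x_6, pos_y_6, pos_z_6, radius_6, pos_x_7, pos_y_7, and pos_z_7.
pos_x_1 = 3, pos_y_1 = 8, radius_1 = 3, height_1 = 3, pos_x_2 = 9, pos_y_2 = 7, pos_z_2 = 4, pos_x_3 = 1, pos_y_3 = 6, pos_z_3 = 7, depth_3 = 3, height_3 = 5, pos_x_4 = 11, pos_y_4 = 5, pos_z_4 = 8, width_4 = 5, depth_4 = 3, pos_x_5 = 14, pos_y_5 = 6, radius_5 = 2, height_5 = 3, pos_x_6 = 3, pos_y_6 = 8, pos_z_6 = 11, radius_6 = 2, pos_x_7 = 14, pos_y_7 = 10, pos_z_7 = 5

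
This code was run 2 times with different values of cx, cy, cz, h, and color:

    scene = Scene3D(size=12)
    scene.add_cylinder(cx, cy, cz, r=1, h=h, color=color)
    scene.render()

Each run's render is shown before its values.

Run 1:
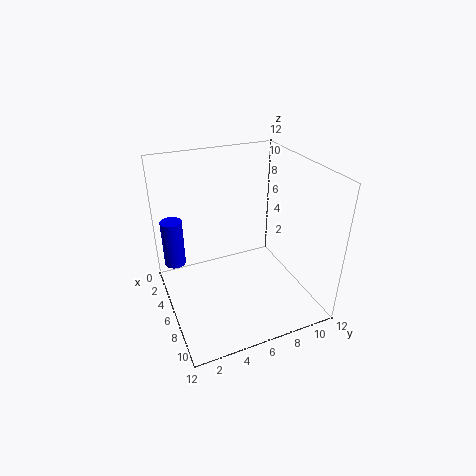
cx = 1, cy = 1.5, cz = 1.5, h = 4.5, color = 'blue'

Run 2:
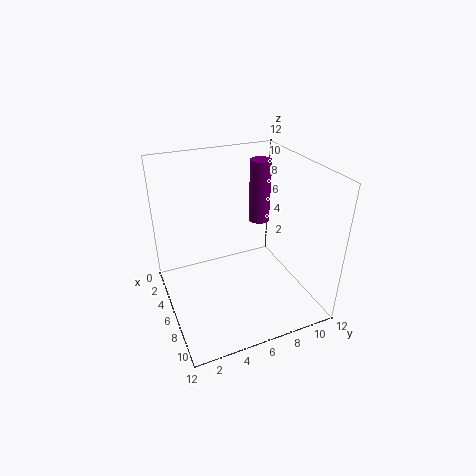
cx = 2, cy = 10, cz = 5, h = 6, color = 'purple'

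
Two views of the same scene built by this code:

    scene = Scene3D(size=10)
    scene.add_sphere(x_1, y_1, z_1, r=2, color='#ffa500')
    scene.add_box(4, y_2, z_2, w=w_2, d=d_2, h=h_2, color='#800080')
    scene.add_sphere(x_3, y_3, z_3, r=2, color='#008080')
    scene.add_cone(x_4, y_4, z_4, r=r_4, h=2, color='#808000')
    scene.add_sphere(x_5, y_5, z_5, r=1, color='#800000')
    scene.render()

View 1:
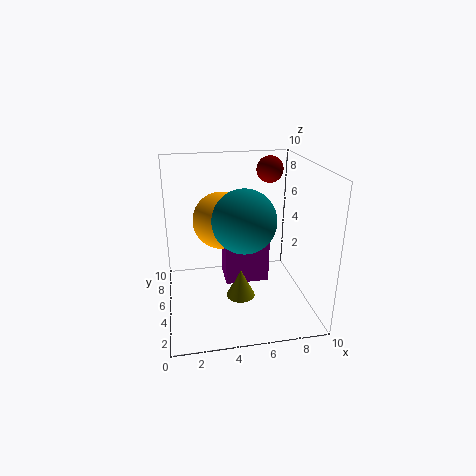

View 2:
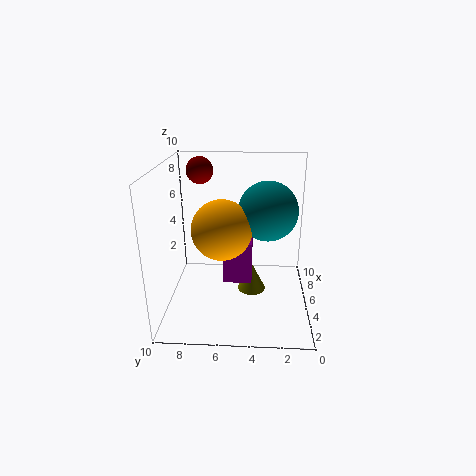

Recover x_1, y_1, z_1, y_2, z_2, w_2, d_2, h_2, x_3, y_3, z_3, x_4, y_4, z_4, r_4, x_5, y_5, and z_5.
x_1 = 4
y_1 = 6
z_1 = 6
y_2 = 4
z_2 = 2
w_2 = 3
d_2 = 2
h_2 = 3
x_3 = 5
y_3 = 3
z_3 = 7
x_4 = 5
y_4 = 4
z_4 = 1
r_4 = 1
x_5 = 8
y_5 = 8
z_5 = 9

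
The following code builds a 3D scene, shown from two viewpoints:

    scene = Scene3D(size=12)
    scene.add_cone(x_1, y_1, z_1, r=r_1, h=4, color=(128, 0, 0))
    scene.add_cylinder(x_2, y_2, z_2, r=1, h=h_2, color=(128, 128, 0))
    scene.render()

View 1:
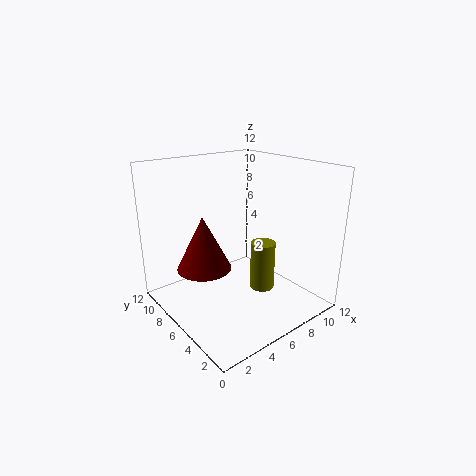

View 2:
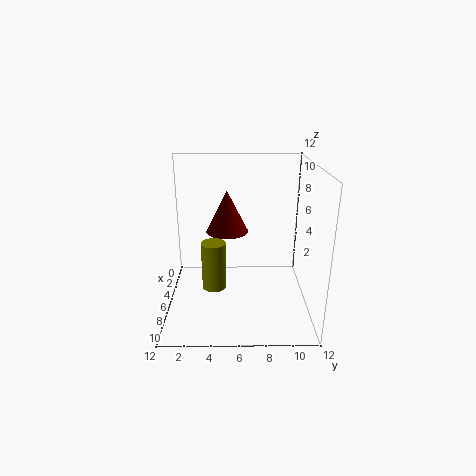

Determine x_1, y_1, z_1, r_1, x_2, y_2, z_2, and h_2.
x_1 = 2; y_1 = 5; z_1 = 5; r_1 = 2; x_2 = 7; y_2 = 4; z_2 = 2; h_2 = 4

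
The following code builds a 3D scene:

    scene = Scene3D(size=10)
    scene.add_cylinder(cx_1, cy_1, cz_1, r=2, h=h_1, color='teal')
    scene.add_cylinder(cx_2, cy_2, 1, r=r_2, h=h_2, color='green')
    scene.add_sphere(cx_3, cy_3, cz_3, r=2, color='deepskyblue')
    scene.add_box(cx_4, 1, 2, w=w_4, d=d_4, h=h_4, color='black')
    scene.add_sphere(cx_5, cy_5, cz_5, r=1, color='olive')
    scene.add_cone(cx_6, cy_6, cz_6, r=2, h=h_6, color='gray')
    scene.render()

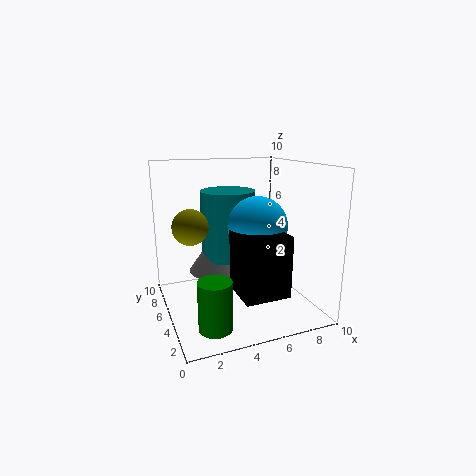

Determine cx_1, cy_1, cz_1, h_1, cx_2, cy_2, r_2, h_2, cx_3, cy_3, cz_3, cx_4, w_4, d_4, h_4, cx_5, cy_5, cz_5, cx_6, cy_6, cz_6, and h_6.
cx_1 = 5
cy_1 = 7
cz_1 = 3
h_1 = 5
cx_2 = 2
cy_2 = 1
r_2 = 1
h_2 = 3
cx_3 = 6
cy_3 = 4
cz_3 = 6
cx_4 = 4
w_4 = 3
d_4 = 3
h_4 = 4
cx_5 = 1
cy_5 = 2
cz_5 = 7
cx_6 = 4
cy_6 = 7
cz_6 = 2
h_6 = 3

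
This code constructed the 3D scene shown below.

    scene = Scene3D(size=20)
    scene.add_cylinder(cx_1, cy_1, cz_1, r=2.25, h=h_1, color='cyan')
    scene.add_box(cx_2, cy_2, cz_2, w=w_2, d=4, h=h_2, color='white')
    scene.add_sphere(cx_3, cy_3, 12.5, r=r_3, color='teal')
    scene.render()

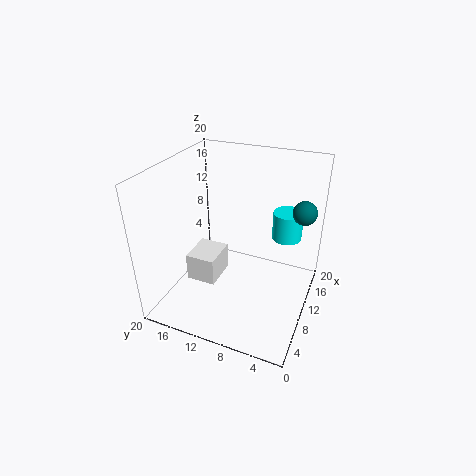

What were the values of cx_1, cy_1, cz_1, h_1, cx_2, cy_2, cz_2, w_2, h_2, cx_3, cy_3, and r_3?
cx_1 = 16.75
cy_1 = 4.75
cz_1 = 7.5
h_1 = 4.25
cx_2 = 5
cy_2 = 11.5
cz_2 = 5
w_2 = 4.75
h_2 = 3.75
cx_3 = 16
cy_3 = 2.25
r_3 = 1.75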